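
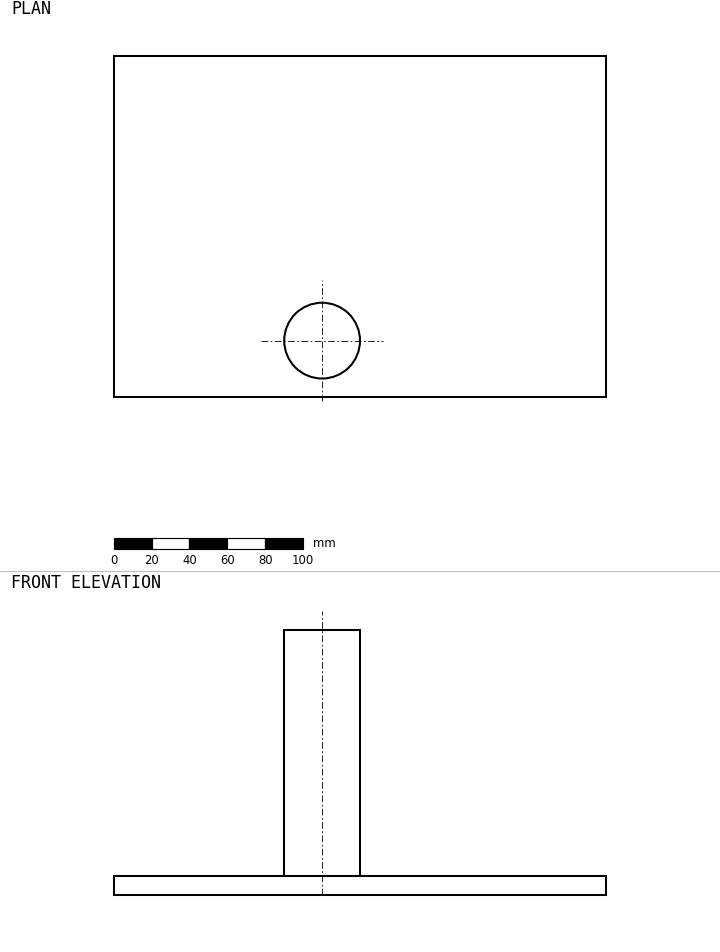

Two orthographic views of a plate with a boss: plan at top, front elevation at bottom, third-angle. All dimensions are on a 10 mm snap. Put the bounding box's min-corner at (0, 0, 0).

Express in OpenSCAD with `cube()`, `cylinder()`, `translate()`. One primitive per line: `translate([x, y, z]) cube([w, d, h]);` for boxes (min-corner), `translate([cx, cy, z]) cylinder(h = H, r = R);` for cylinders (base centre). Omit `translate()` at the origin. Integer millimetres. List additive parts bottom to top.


cube([260, 180, 10]);
translate([110, 30, 10]) cylinder(h = 130, r = 20);


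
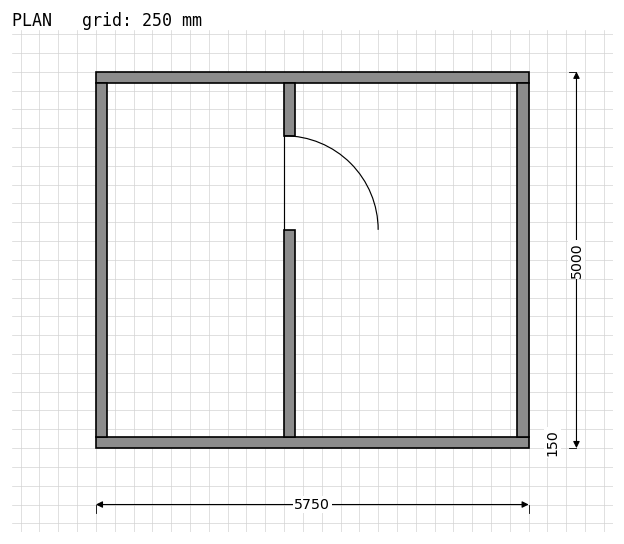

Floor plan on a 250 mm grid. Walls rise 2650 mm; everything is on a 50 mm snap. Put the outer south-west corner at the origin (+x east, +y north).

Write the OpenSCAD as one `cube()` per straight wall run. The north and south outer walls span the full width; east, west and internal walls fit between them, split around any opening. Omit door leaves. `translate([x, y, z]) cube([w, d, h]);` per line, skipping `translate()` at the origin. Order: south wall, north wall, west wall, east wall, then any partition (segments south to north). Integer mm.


cube([5750, 150, 2650]);
translate([0, 4850, 0]) cube([5750, 150, 2650]);
translate([0, 150, 0]) cube([150, 4700, 2650]);
translate([5600, 150, 0]) cube([150, 4700, 2650]);
translate([2500, 150, 0]) cube([150, 2750, 2650]);
translate([2500, 4150, 0]) cube([150, 700, 2650]);


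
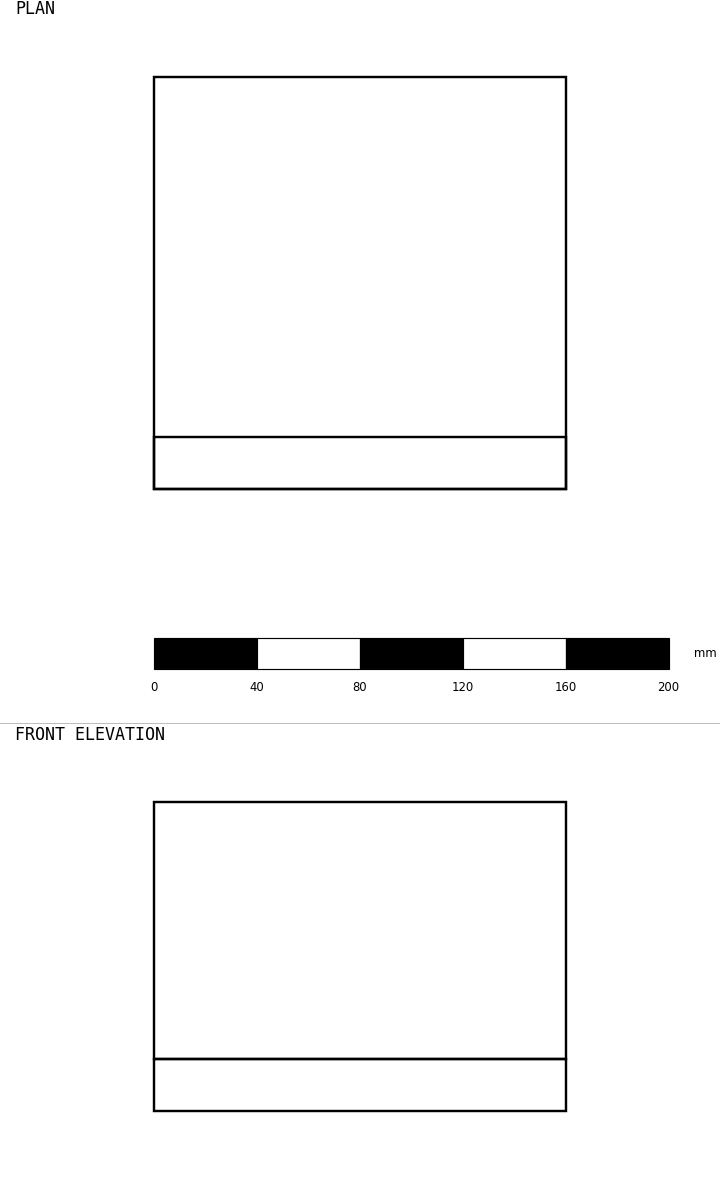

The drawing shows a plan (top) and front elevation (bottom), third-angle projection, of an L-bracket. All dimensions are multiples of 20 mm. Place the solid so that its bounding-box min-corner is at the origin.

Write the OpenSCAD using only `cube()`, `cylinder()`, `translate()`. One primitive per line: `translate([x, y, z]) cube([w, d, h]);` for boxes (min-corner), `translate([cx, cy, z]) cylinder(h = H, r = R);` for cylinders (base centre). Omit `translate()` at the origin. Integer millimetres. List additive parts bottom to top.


cube([160, 160, 20]);
translate([0, 0, 20]) cube([160, 20, 100]);


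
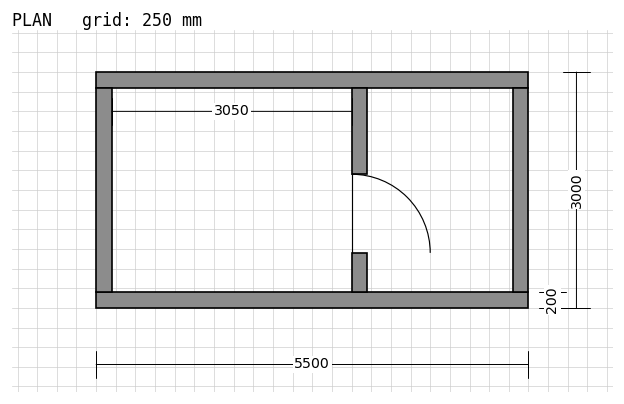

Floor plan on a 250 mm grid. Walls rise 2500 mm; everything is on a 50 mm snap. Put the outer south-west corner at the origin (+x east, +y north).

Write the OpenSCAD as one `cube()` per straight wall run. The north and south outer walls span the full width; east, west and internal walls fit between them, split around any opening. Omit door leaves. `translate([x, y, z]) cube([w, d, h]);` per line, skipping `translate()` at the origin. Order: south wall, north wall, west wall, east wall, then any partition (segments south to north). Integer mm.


cube([5500, 200, 2500]);
translate([0, 2800, 0]) cube([5500, 200, 2500]);
translate([0, 200, 0]) cube([200, 2600, 2500]);
translate([5300, 200, 0]) cube([200, 2600, 2500]);
translate([3250, 200, 0]) cube([200, 500, 2500]);
translate([3250, 1700, 0]) cube([200, 1100, 2500]);


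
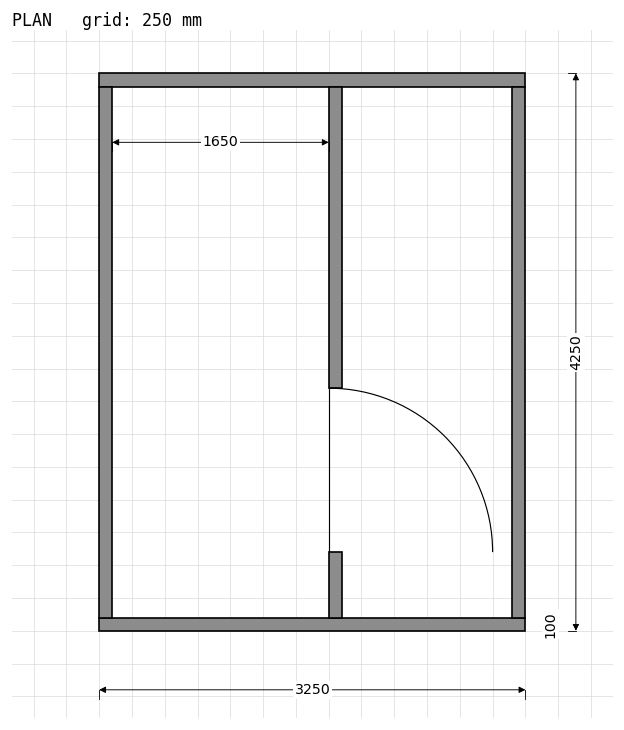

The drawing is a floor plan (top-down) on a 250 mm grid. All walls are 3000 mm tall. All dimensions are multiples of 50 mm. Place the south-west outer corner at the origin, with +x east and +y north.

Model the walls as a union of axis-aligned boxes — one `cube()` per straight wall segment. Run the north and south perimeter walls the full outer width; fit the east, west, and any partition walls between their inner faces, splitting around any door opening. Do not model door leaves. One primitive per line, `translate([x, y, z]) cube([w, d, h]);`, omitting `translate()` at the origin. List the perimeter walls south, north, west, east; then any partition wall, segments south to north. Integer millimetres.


cube([3250, 100, 3000]);
translate([0, 4150, 0]) cube([3250, 100, 3000]);
translate([0, 100, 0]) cube([100, 4050, 3000]);
translate([3150, 100, 0]) cube([100, 4050, 3000]);
translate([1750, 100, 0]) cube([100, 500, 3000]);
translate([1750, 1850, 0]) cube([100, 2300, 3000]);


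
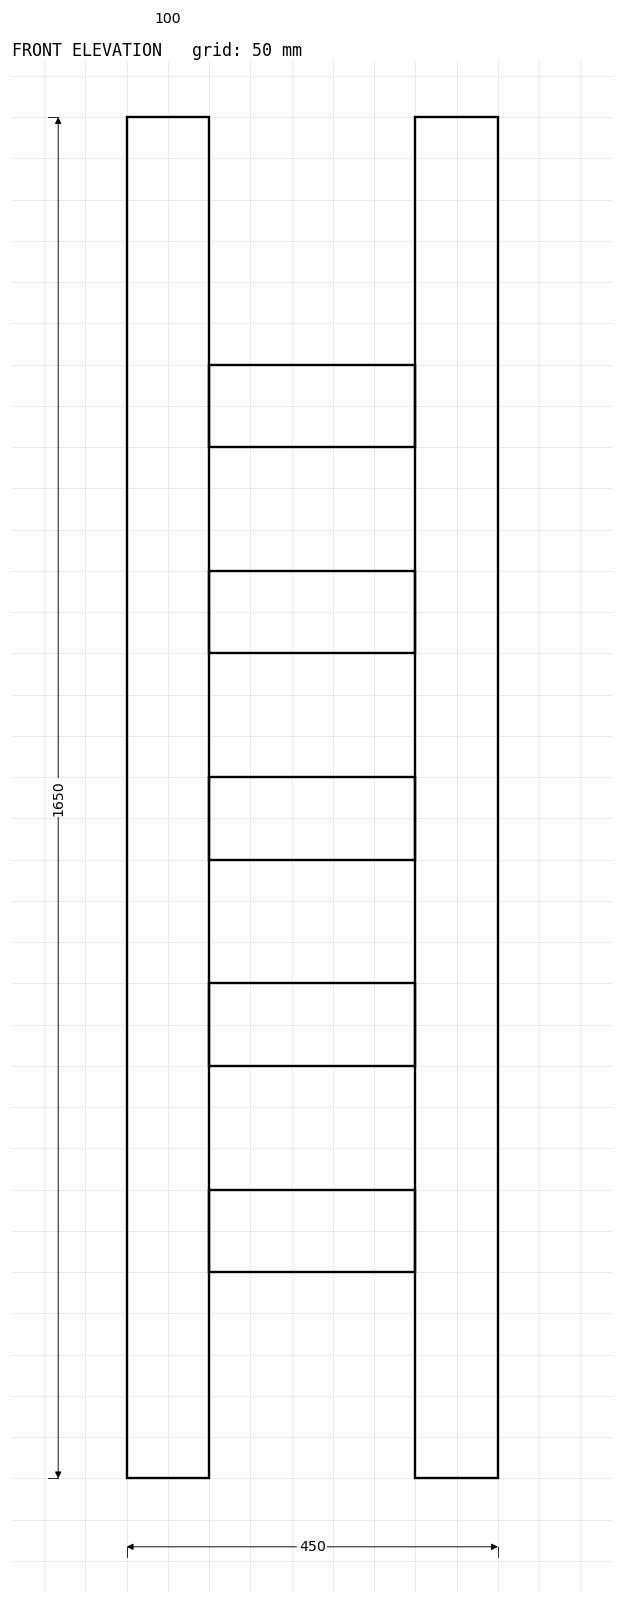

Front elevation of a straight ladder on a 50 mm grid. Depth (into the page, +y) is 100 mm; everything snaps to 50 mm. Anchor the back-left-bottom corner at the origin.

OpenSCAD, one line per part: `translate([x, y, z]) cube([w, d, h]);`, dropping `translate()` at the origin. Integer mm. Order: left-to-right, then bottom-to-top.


cube([100, 100, 1650]);
translate([100, 0, 250]) cube([250, 100, 100]);
translate([100, 0, 500]) cube([250, 100, 100]);
translate([100, 0, 750]) cube([250, 100, 100]);
translate([100, 0, 1000]) cube([250, 100, 100]);
translate([100, 0, 1250]) cube([250, 100, 100]);
translate([350, 0, 0]) cube([100, 100, 1650]);


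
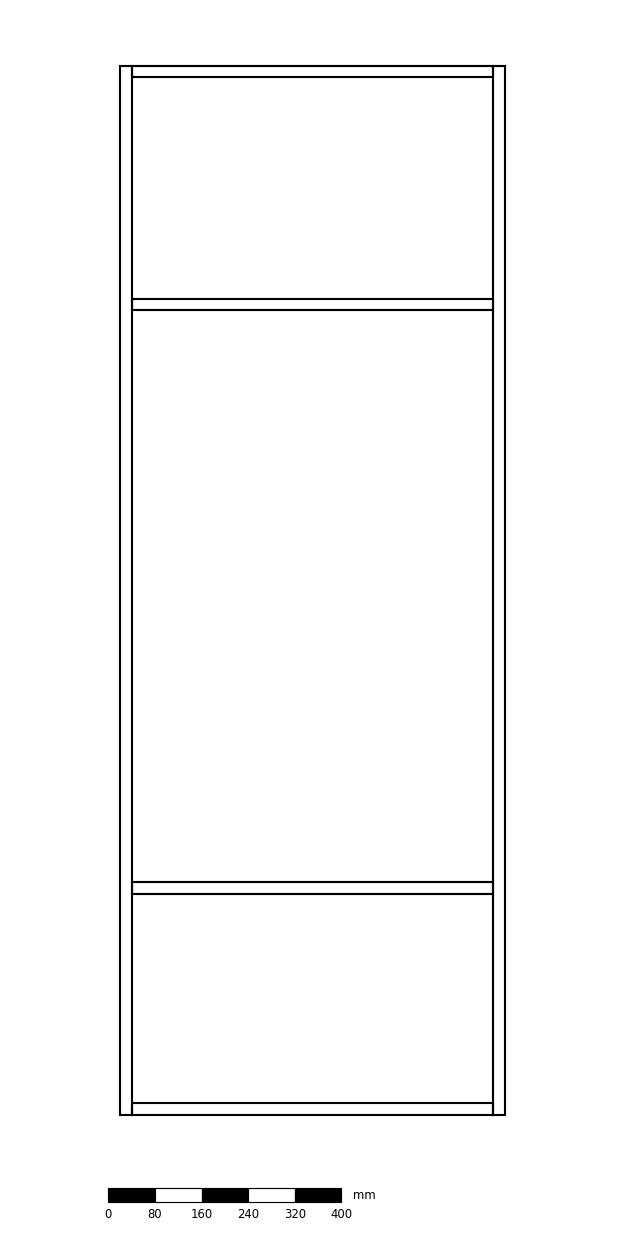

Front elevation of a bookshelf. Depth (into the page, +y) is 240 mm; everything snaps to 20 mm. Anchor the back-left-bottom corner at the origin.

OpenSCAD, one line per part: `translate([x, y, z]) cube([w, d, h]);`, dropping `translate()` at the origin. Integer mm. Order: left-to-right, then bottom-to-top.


cube([20, 240, 1800]);
translate([20, 0, 0]) cube([620, 240, 20]);
translate([20, 0, 380]) cube([620, 240, 20]);
translate([20, 0, 1380]) cube([620, 240, 20]);
translate([20, 0, 1780]) cube([620, 240, 20]);
translate([640, 0, 0]) cube([20, 240, 1800]);


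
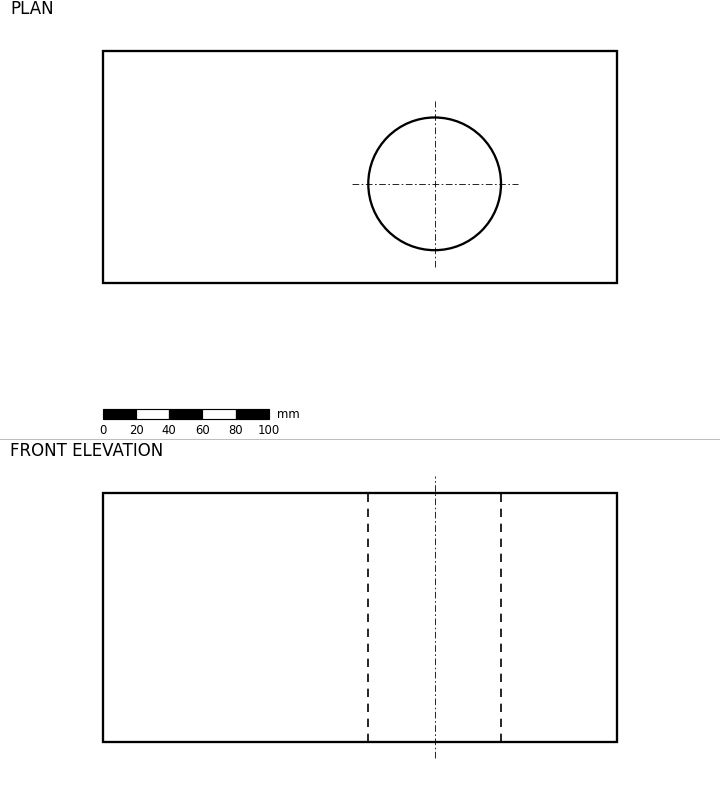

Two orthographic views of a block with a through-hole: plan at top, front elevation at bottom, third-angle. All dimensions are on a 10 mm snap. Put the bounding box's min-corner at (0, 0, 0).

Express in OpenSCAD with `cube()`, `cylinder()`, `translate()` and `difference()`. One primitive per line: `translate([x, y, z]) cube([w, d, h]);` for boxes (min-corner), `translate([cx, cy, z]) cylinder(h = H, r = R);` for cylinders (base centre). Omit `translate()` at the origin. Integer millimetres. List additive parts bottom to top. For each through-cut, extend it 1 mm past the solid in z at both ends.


difference() {
  cube([310, 140, 150]);
  translate([200, 60, -1]) cylinder(h = 152, r = 40);
}


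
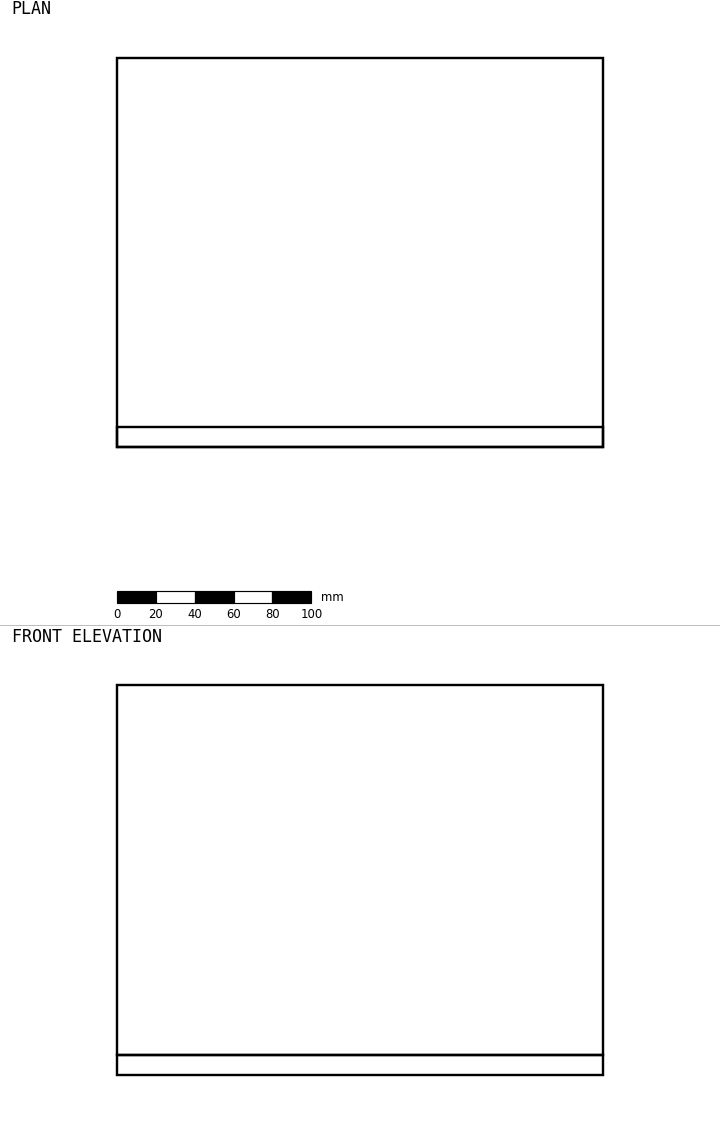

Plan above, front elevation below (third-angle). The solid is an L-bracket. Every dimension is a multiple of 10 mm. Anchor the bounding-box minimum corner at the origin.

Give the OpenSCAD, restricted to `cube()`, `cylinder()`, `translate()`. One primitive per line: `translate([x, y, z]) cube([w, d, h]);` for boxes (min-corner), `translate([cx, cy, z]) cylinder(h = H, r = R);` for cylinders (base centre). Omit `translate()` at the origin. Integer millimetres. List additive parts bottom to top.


cube([250, 200, 10]);
translate([0, 0, 10]) cube([250, 10, 190]);


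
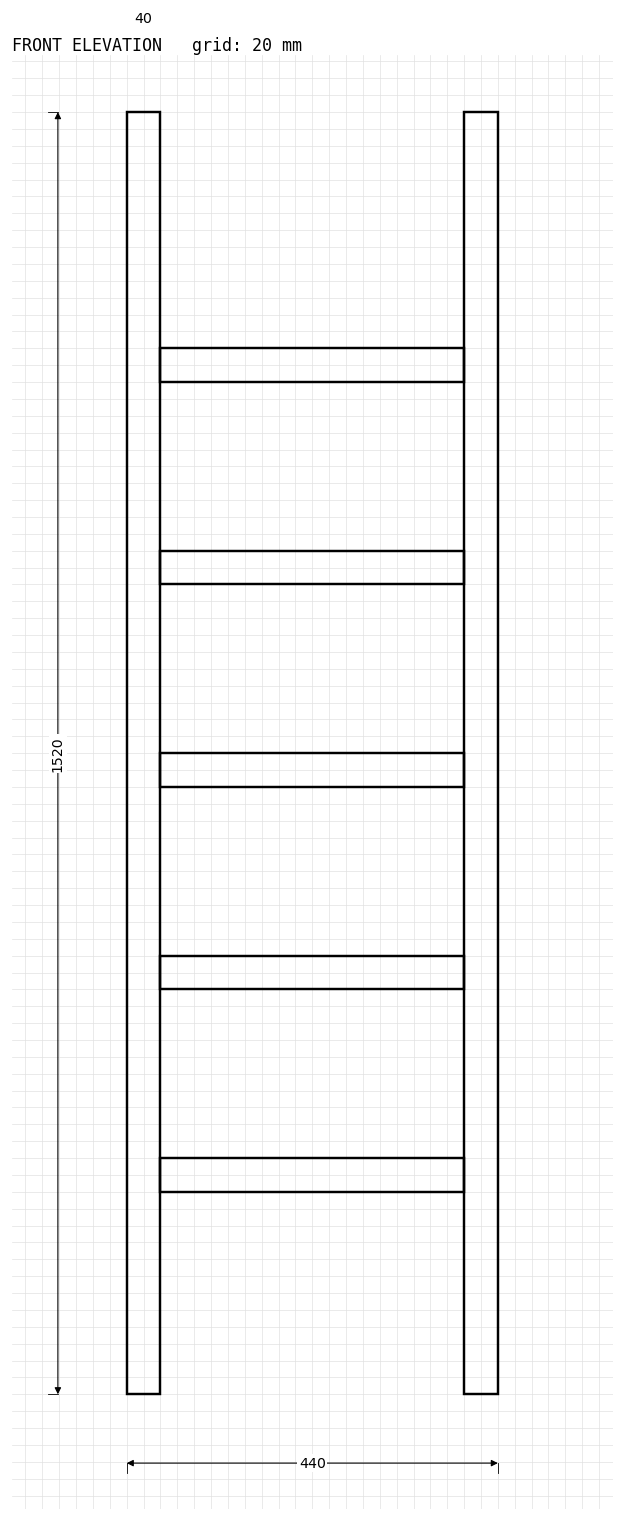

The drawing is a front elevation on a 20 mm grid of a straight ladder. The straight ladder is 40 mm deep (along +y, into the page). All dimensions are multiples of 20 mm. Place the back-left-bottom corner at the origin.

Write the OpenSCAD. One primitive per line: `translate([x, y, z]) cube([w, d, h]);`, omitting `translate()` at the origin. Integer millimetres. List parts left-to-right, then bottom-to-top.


cube([40, 40, 1520]);
translate([40, 0, 240]) cube([360, 40, 40]);
translate([40, 0, 480]) cube([360, 40, 40]);
translate([40, 0, 720]) cube([360, 40, 40]);
translate([40, 0, 960]) cube([360, 40, 40]);
translate([40, 0, 1200]) cube([360, 40, 40]);
translate([400, 0, 0]) cube([40, 40, 1520]);


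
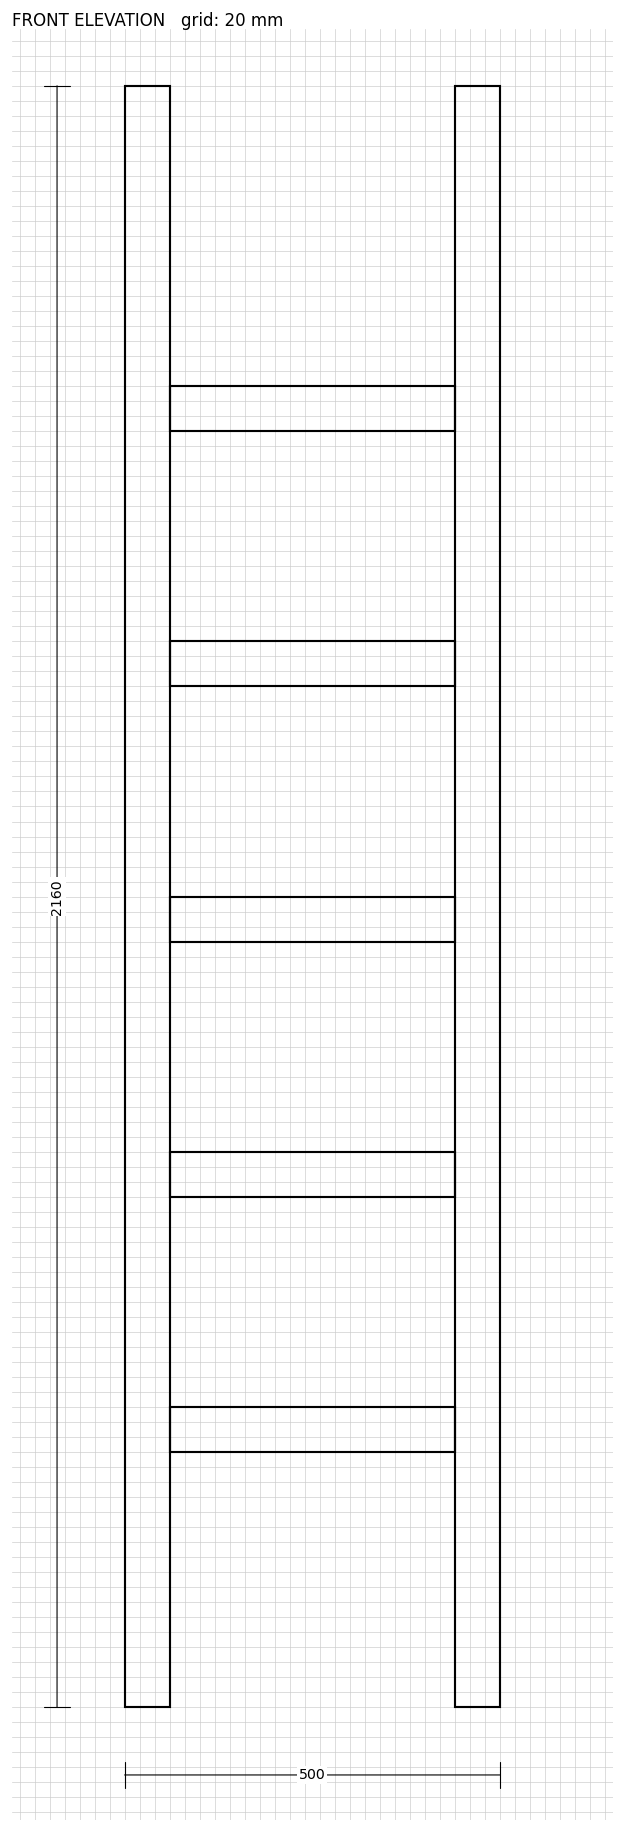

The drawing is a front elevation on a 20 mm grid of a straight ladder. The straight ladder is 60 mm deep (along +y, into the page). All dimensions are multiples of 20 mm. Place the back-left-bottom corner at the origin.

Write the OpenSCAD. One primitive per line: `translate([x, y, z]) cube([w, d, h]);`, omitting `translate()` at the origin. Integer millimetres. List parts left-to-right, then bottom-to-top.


cube([60, 60, 2160]);
translate([60, 0, 340]) cube([380, 60, 60]);
translate([60, 0, 680]) cube([380, 60, 60]);
translate([60, 0, 1020]) cube([380, 60, 60]);
translate([60, 0, 1360]) cube([380, 60, 60]);
translate([60, 0, 1700]) cube([380, 60, 60]);
translate([440, 0, 0]) cube([60, 60, 2160]);


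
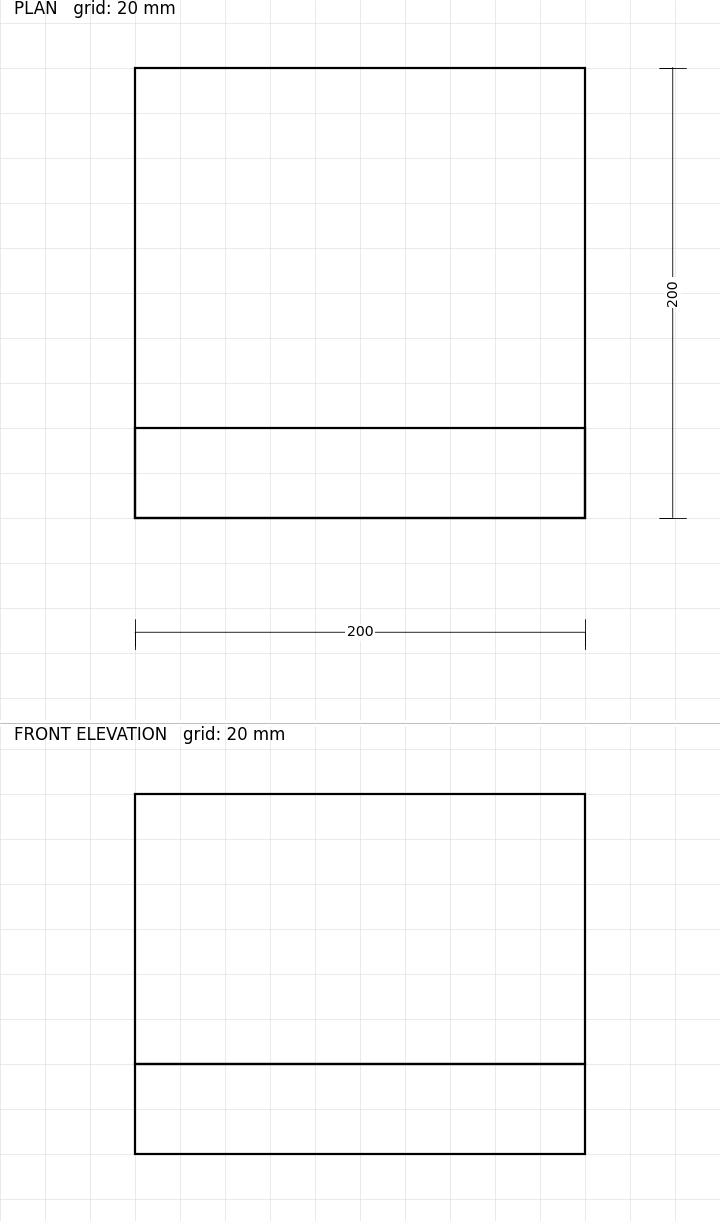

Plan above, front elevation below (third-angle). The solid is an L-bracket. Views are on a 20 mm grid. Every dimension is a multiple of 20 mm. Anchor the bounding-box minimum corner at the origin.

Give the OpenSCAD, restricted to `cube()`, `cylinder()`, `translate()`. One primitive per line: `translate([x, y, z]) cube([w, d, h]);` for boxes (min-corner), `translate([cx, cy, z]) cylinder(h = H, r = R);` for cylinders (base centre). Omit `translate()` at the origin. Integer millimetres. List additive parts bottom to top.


cube([200, 200, 40]);
translate([0, 0, 40]) cube([200, 40, 120]);


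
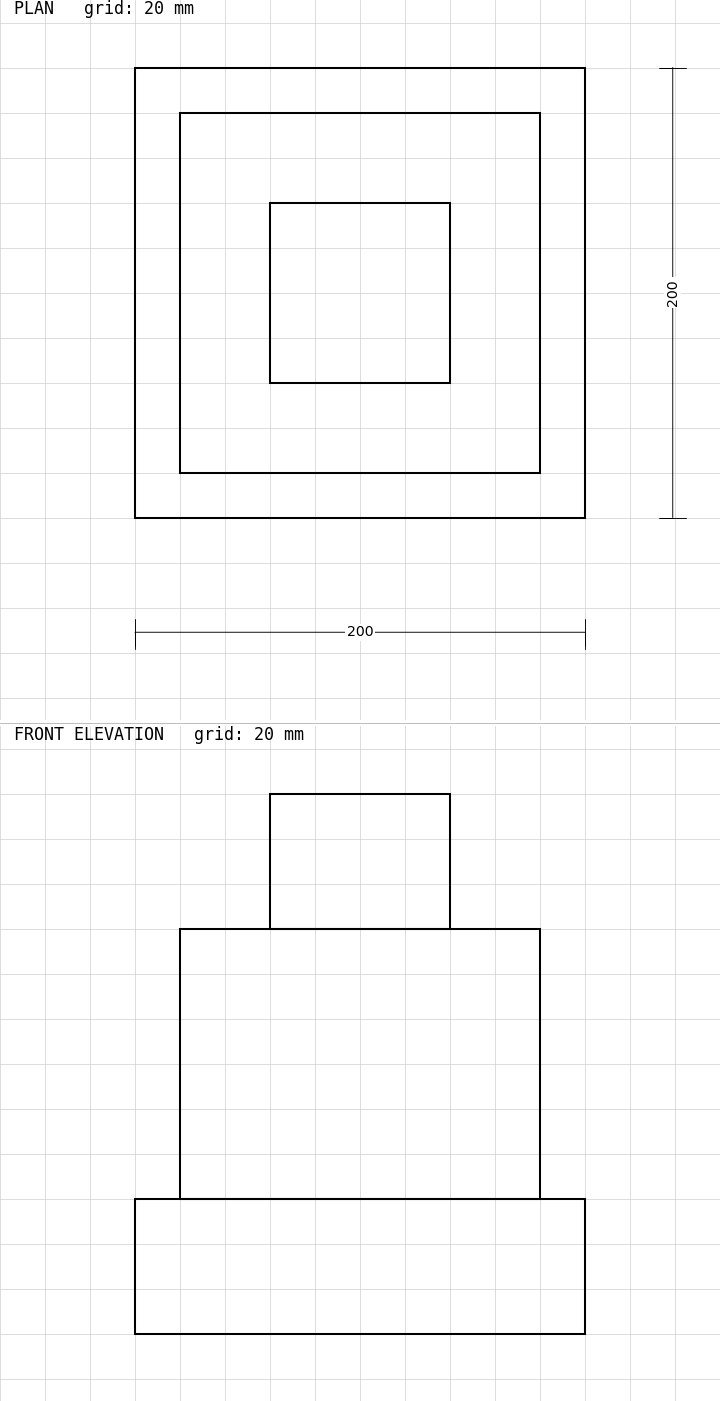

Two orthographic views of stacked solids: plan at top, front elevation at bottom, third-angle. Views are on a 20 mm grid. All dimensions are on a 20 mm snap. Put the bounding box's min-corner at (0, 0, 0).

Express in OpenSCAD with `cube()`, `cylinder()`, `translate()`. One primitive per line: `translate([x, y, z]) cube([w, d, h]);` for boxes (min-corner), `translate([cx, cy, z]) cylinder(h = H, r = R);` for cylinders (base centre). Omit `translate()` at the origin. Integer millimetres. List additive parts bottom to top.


cube([200, 200, 60]);
translate([20, 20, 60]) cube([160, 160, 120]);
translate([60, 60, 180]) cube([80, 80, 60]);


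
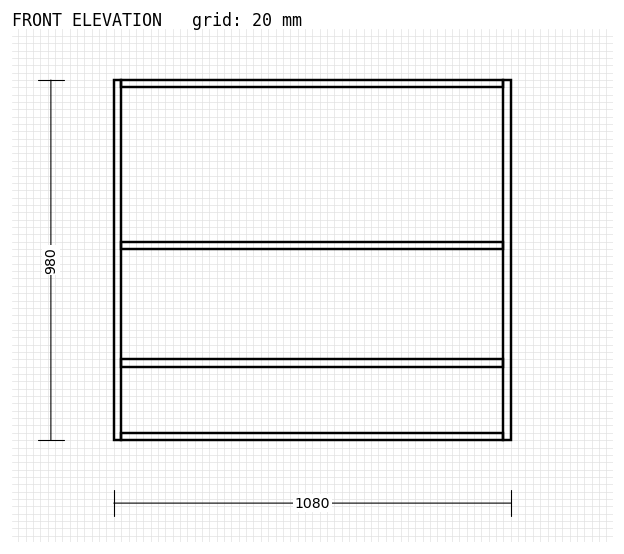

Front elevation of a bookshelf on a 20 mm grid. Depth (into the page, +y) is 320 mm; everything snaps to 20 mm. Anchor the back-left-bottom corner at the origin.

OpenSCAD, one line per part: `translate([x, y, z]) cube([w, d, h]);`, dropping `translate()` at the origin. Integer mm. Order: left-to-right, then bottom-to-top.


cube([20, 320, 980]);
translate([20, 0, 0]) cube([1040, 320, 20]);
translate([20, 0, 200]) cube([1040, 320, 20]);
translate([20, 0, 520]) cube([1040, 320, 20]);
translate([20, 0, 960]) cube([1040, 320, 20]);
translate([1060, 0, 0]) cube([20, 320, 980]);


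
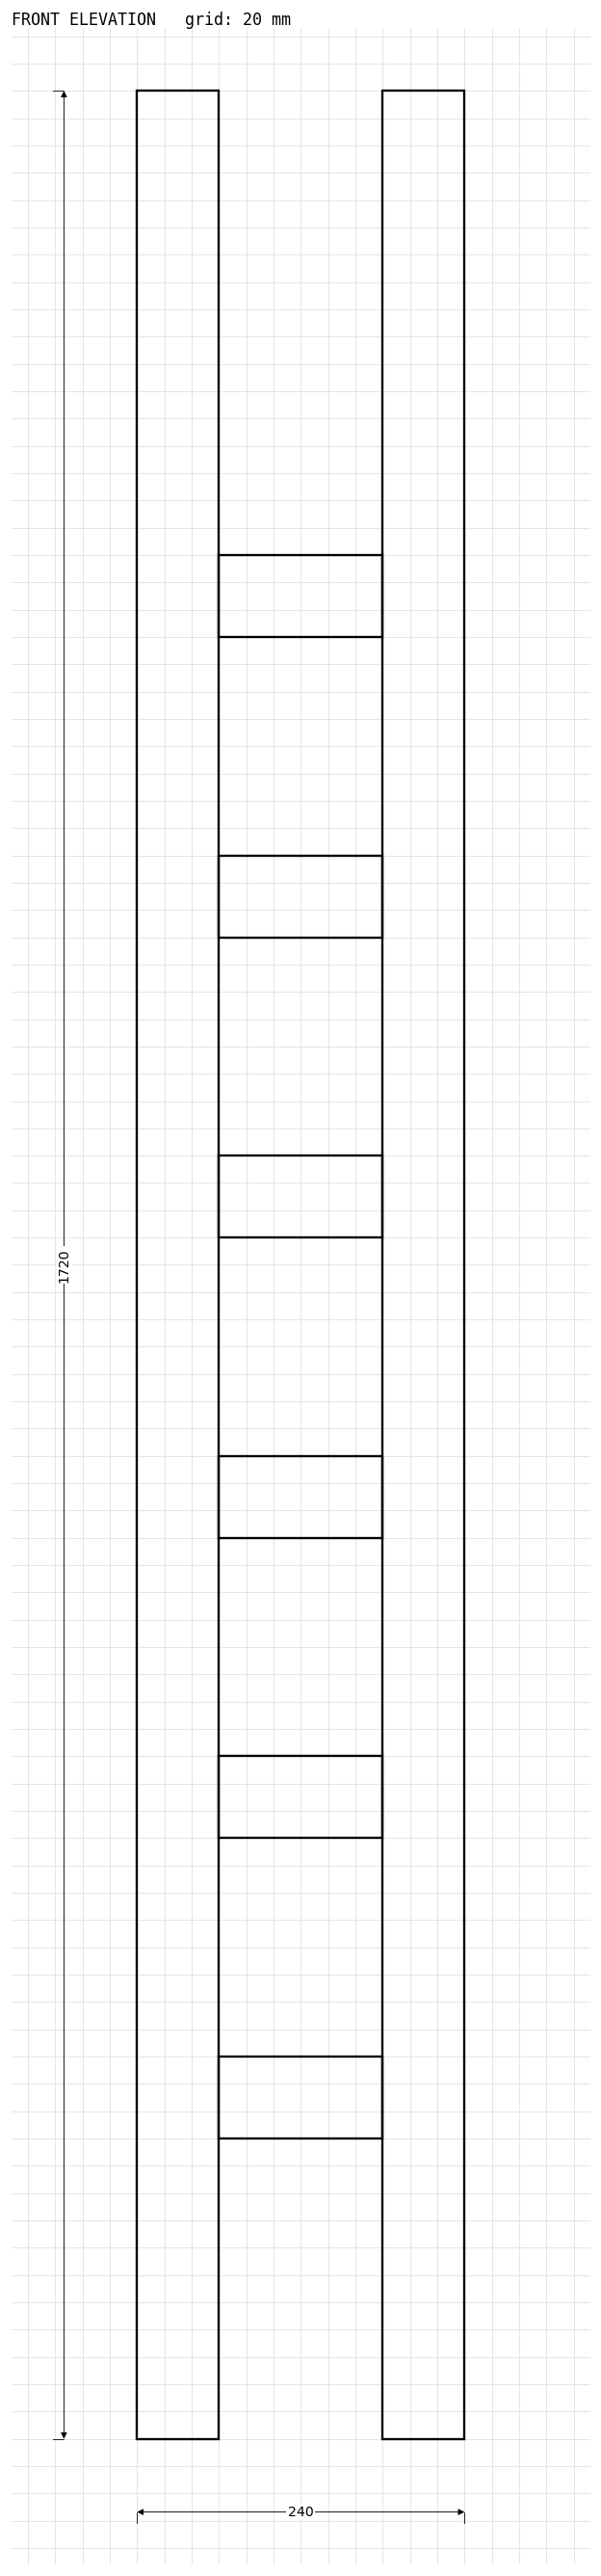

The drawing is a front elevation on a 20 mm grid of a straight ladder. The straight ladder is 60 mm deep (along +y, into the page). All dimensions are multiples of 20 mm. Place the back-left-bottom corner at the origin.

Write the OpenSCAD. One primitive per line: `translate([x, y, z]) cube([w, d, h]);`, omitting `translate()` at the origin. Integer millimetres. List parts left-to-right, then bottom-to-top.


cube([60, 60, 1720]);
translate([60, 0, 220]) cube([120, 60, 60]);
translate([60, 0, 440]) cube([120, 60, 60]);
translate([60, 0, 660]) cube([120, 60, 60]);
translate([60, 0, 880]) cube([120, 60, 60]);
translate([60, 0, 1100]) cube([120, 60, 60]);
translate([60, 0, 1320]) cube([120, 60, 60]);
translate([180, 0, 0]) cube([60, 60, 1720]);


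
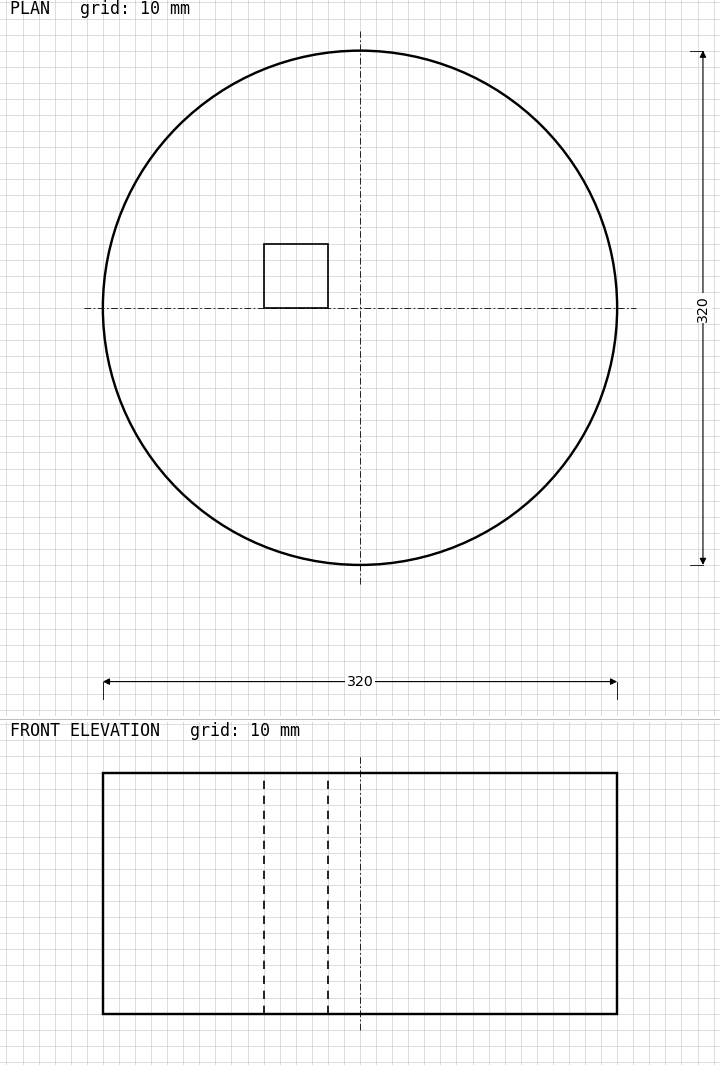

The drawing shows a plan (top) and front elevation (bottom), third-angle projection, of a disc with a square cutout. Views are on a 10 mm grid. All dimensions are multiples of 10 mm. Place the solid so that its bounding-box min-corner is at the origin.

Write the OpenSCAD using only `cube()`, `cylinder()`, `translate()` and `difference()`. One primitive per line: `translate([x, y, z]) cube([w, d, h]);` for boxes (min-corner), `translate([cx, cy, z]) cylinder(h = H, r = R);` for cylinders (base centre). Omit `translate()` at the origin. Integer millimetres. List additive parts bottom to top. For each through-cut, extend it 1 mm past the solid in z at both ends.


difference() {
  translate([160, 160, 0]) cylinder(h = 150, r = 160);
  translate([100, 160, -1]) cube([40, 40, 152]);
}


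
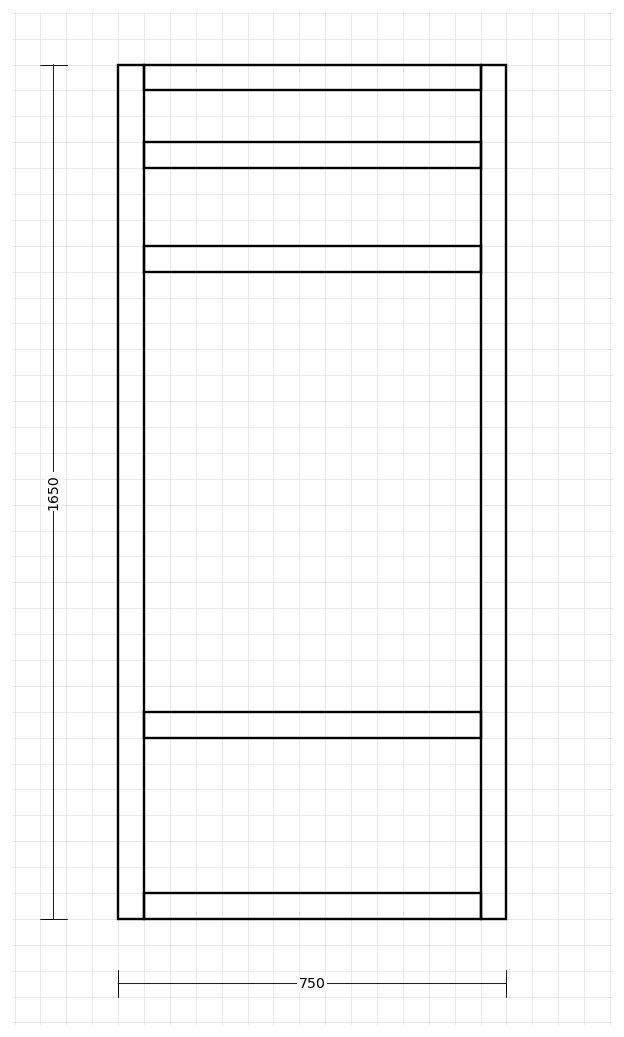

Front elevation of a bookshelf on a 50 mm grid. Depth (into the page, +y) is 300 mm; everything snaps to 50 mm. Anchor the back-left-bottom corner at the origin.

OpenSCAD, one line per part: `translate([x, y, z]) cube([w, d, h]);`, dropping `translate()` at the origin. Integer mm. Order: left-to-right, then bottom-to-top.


cube([50, 300, 1650]);
translate([50, 0, 0]) cube([650, 300, 50]);
translate([50, 0, 350]) cube([650, 300, 50]);
translate([50, 0, 1250]) cube([650, 300, 50]);
translate([50, 0, 1450]) cube([650, 300, 50]);
translate([50, 0, 1600]) cube([650, 300, 50]);
translate([700, 0, 0]) cube([50, 300, 1650]);


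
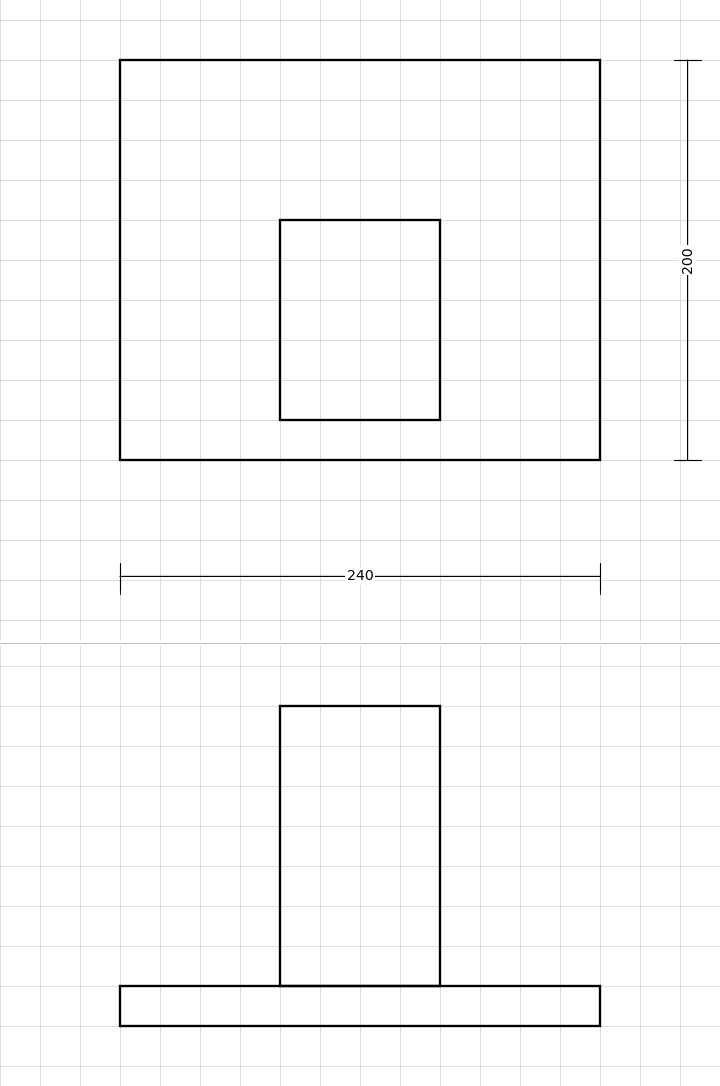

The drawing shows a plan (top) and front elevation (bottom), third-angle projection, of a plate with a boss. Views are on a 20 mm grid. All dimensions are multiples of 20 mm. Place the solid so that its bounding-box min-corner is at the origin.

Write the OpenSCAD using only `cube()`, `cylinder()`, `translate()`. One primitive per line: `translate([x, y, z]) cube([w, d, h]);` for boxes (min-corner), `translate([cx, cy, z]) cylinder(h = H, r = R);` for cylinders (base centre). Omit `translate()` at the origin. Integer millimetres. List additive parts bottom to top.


cube([240, 200, 20]);
translate([80, 20, 20]) cube([80, 100, 140]);


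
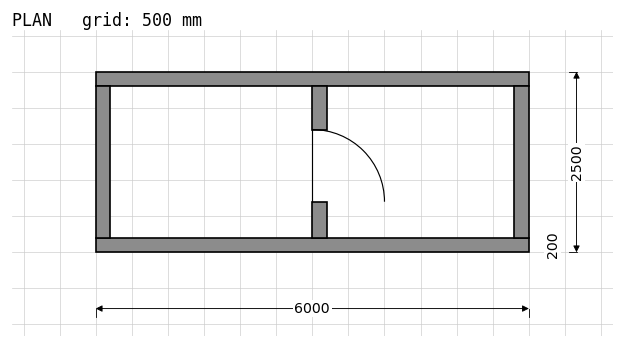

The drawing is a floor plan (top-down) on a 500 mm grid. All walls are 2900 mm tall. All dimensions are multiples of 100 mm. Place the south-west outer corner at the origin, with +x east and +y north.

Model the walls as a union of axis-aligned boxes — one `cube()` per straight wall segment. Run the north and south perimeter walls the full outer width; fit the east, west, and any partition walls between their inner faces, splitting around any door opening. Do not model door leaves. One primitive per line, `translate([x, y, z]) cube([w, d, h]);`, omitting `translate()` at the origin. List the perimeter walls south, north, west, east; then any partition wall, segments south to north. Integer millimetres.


cube([6000, 200, 2900]);
translate([0, 2300, 0]) cube([6000, 200, 2900]);
translate([0, 200, 0]) cube([200, 2100, 2900]);
translate([5800, 200, 0]) cube([200, 2100, 2900]);
translate([3000, 200, 0]) cube([200, 500, 2900]);
translate([3000, 1700, 0]) cube([200, 600, 2900]);


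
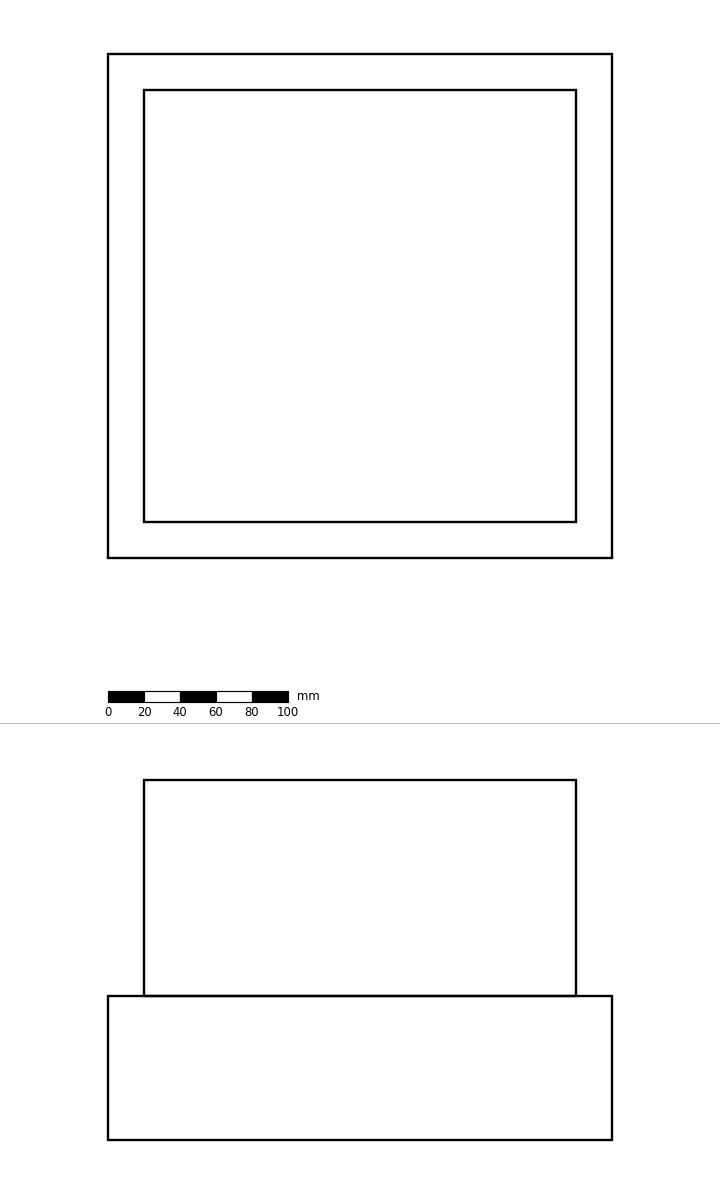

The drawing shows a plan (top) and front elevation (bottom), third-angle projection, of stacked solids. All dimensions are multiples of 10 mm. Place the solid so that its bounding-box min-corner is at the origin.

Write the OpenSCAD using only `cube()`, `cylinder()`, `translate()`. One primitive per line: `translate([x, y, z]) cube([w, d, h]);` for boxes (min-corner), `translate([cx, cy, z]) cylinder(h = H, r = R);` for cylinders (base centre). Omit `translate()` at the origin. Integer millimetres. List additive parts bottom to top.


cube([280, 280, 80]);
translate([20, 20, 80]) cube([240, 240, 120]);


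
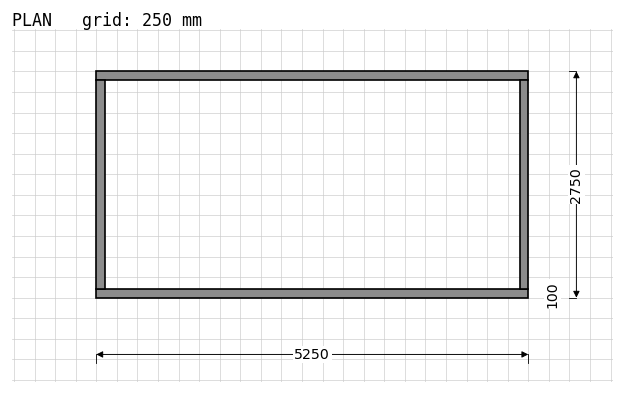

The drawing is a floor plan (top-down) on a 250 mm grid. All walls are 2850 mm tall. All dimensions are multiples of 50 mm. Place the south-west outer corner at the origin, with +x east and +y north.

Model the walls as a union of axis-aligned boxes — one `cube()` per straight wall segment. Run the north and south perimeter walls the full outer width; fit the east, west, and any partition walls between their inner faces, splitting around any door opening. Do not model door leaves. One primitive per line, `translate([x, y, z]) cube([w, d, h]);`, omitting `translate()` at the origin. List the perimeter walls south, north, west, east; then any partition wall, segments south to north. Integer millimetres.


cube([5250, 100, 2850]);
translate([0, 2650, 0]) cube([5250, 100, 2850]);
translate([0, 100, 0]) cube([100, 2550, 2850]);
translate([5150, 100, 0]) cube([100, 2550, 2850]);


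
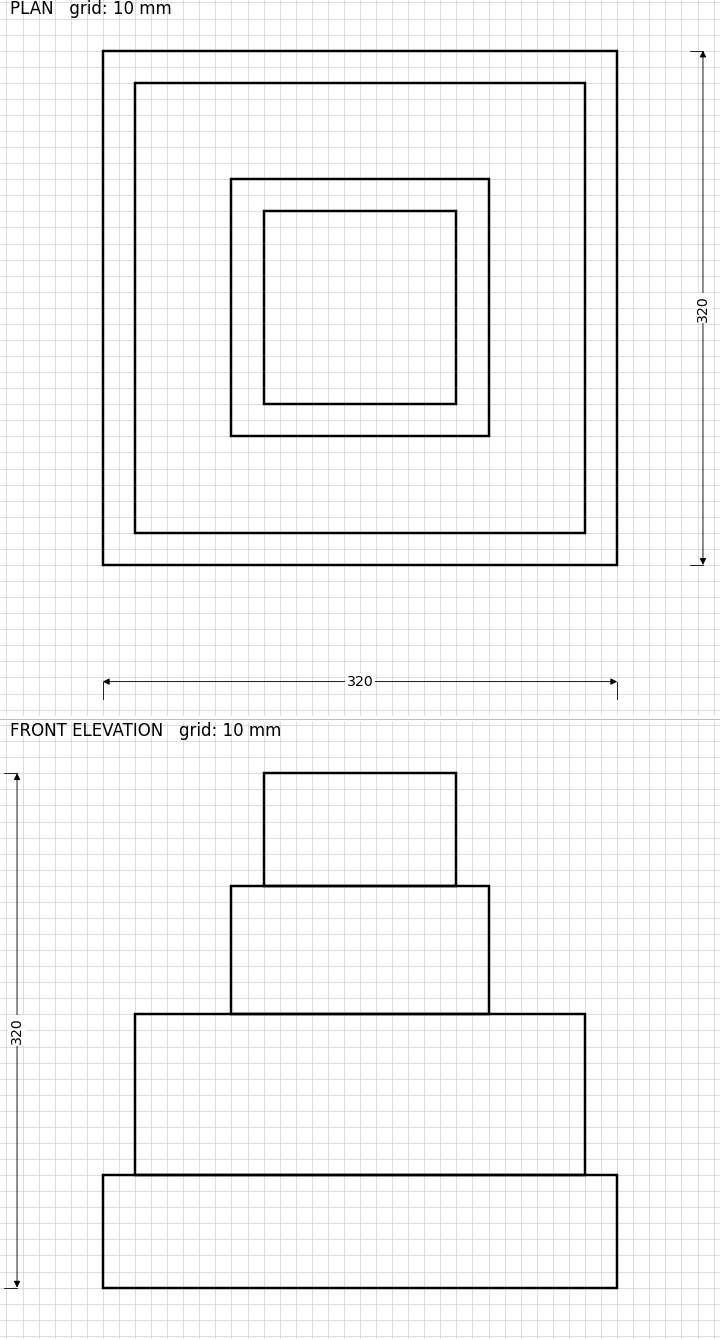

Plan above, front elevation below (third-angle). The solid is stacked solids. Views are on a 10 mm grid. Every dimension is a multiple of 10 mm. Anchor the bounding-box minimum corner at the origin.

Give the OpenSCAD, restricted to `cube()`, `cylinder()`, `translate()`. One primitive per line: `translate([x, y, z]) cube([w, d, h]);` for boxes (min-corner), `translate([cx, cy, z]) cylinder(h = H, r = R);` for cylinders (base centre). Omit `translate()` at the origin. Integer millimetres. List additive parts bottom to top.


cube([320, 320, 70]);
translate([20, 20, 70]) cube([280, 280, 100]);
translate([80, 80, 170]) cube([160, 160, 80]);
translate([100, 100, 250]) cube([120, 120, 70]);


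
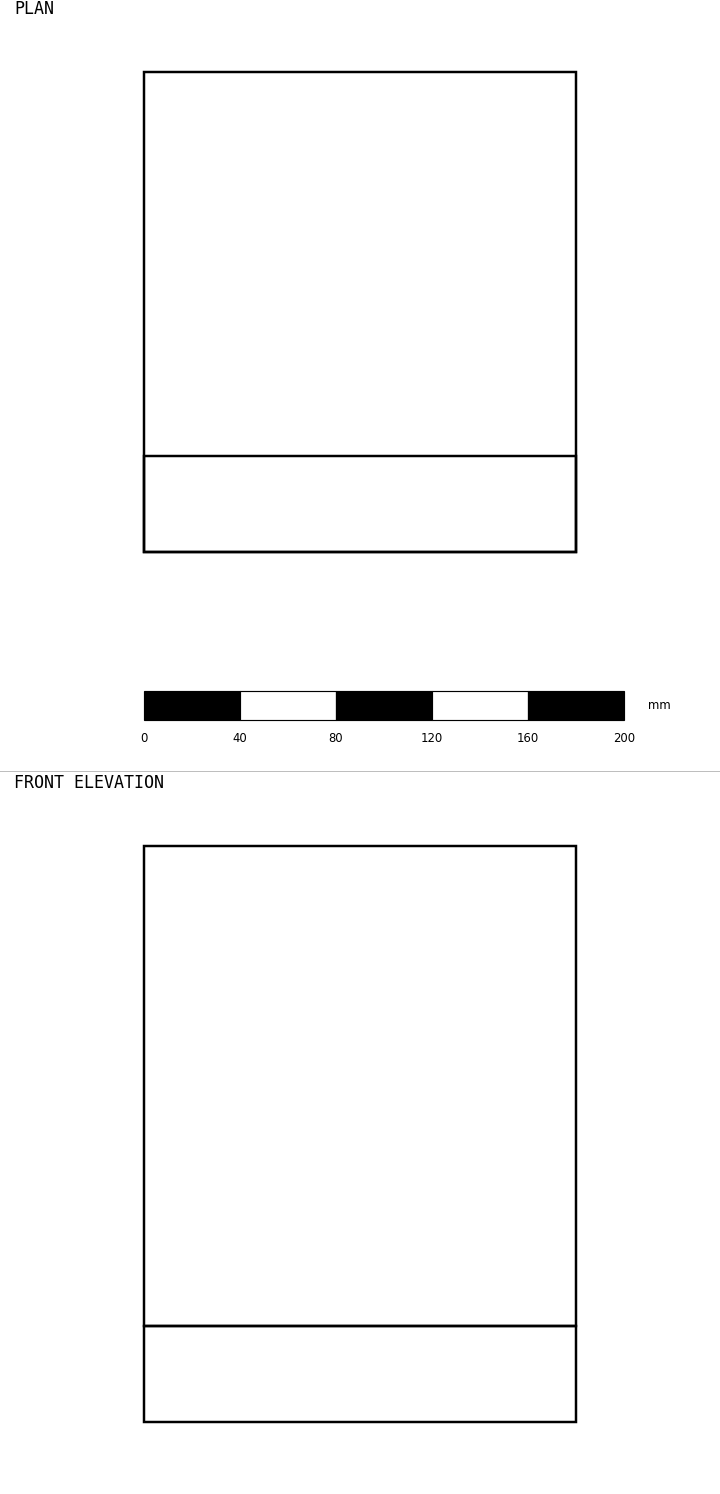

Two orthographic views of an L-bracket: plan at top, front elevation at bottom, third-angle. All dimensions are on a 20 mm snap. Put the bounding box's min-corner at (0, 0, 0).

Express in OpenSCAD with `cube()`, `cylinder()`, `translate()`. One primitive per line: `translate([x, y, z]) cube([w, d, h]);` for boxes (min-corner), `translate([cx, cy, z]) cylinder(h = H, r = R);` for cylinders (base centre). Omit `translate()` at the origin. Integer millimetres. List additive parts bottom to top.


cube([180, 200, 40]);
translate([0, 0, 40]) cube([180, 40, 200]);


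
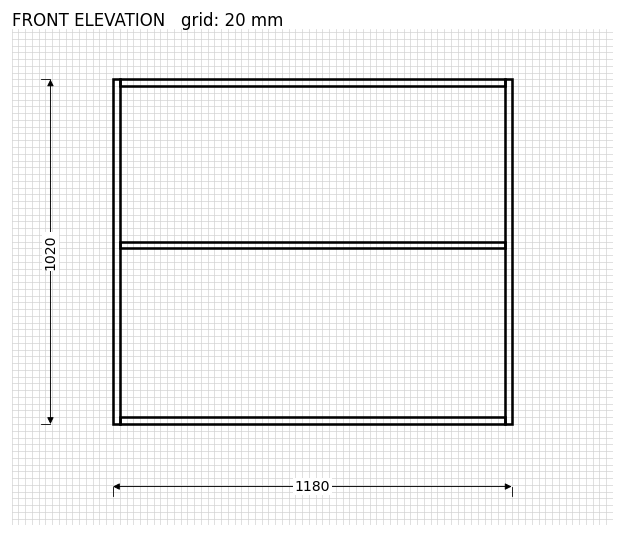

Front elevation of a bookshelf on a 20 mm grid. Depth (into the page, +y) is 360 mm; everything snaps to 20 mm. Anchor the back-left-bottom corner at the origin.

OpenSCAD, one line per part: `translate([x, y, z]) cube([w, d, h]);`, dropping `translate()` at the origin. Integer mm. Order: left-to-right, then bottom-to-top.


cube([20, 360, 1020]);
translate([20, 0, 0]) cube([1140, 360, 20]);
translate([20, 0, 520]) cube([1140, 360, 20]);
translate([20, 0, 1000]) cube([1140, 360, 20]);
translate([1160, 0, 0]) cube([20, 360, 1020]);


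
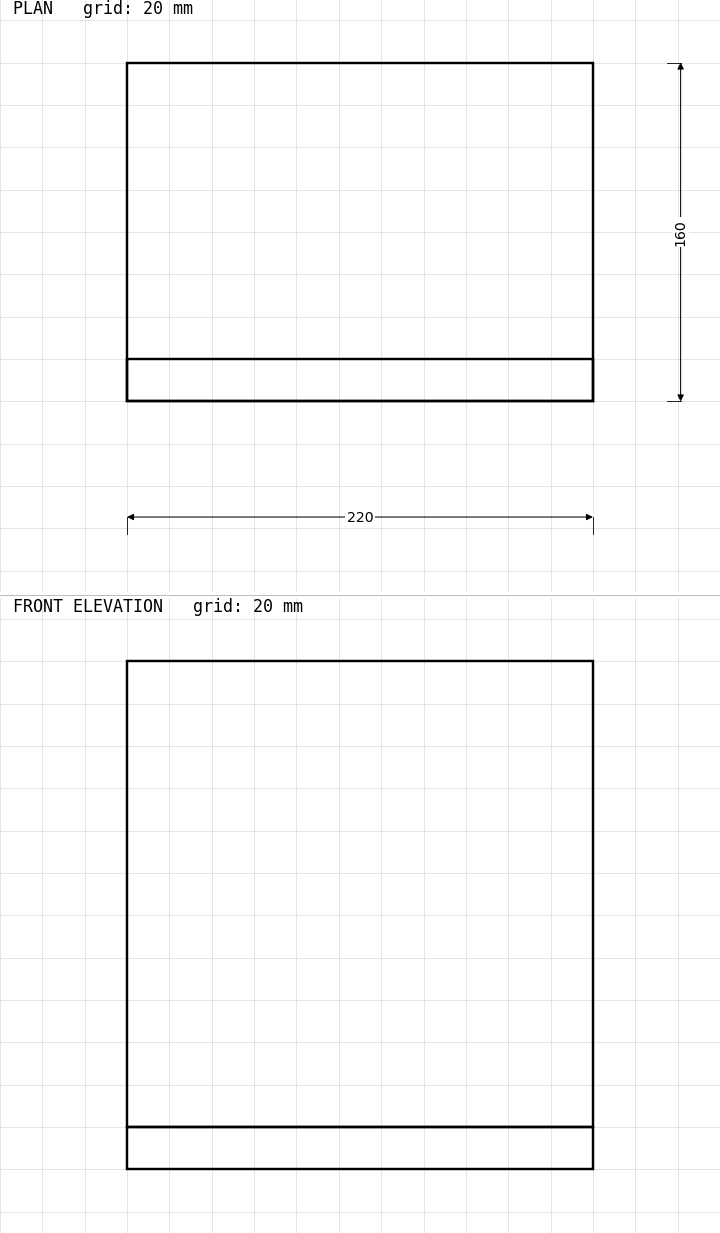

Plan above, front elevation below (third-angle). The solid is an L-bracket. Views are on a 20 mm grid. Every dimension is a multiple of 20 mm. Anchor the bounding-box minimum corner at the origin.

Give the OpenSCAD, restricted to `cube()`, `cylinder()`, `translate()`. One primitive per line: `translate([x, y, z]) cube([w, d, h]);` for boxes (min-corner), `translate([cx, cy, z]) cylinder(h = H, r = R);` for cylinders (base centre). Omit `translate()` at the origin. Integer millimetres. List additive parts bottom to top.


cube([220, 160, 20]);
translate([0, 0, 20]) cube([220, 20, 220]);


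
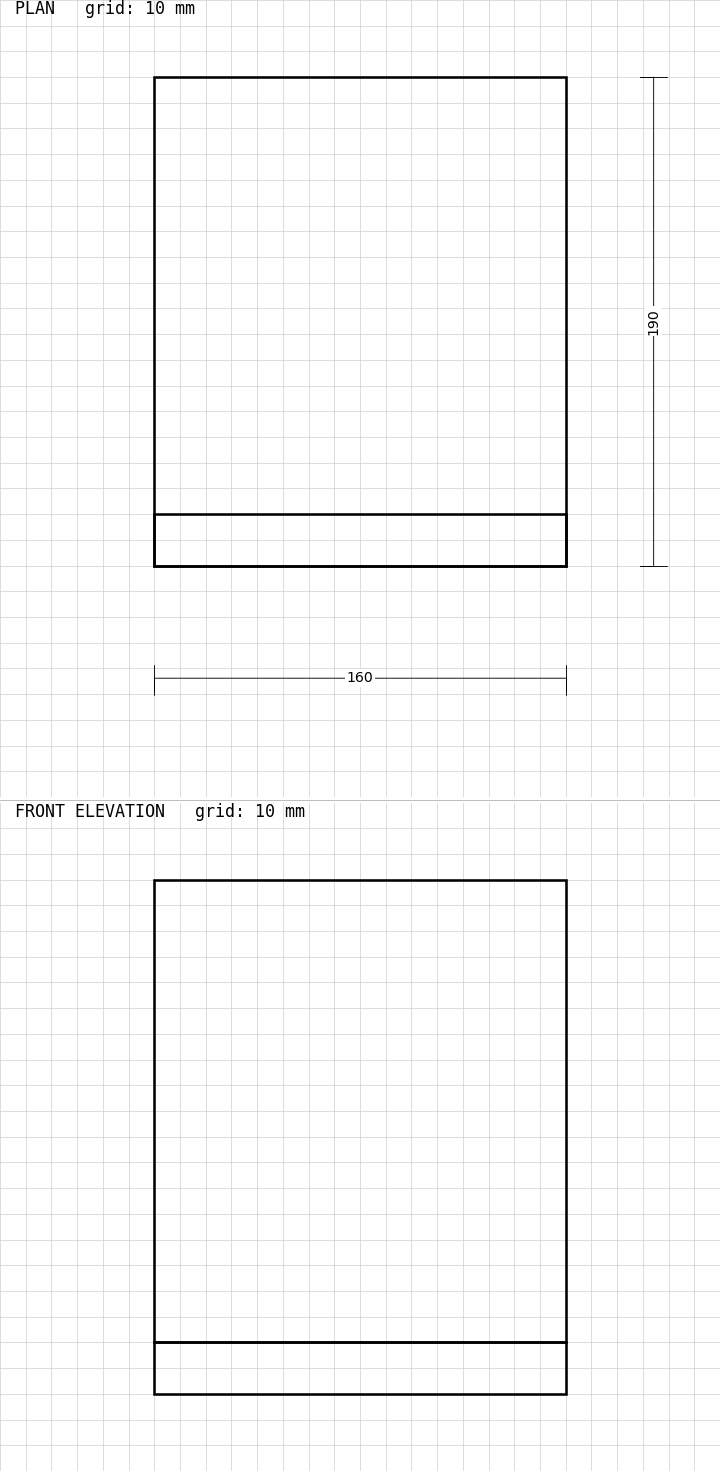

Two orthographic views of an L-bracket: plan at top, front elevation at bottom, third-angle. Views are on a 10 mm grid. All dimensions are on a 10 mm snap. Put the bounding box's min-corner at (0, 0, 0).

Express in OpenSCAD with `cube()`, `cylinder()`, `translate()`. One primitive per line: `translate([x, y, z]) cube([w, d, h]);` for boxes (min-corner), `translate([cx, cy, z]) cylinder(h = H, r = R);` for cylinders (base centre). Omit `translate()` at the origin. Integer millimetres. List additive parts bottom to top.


cube([160, 190, 20]);
translate([0, 0, 20]) cube([160, 20, 180]);


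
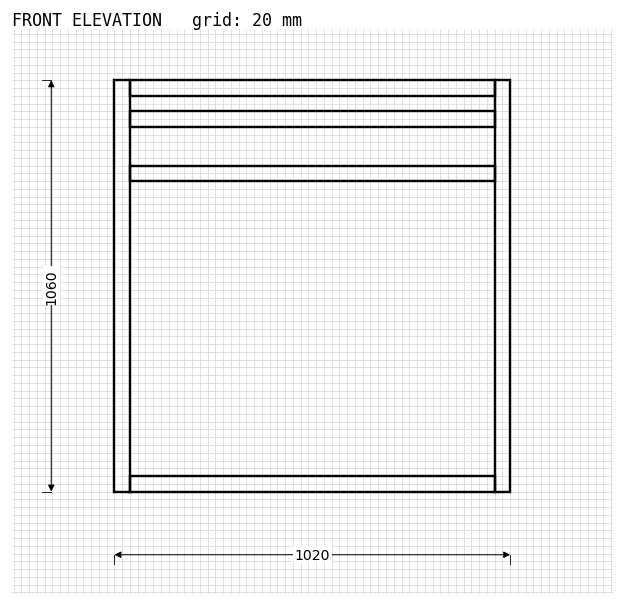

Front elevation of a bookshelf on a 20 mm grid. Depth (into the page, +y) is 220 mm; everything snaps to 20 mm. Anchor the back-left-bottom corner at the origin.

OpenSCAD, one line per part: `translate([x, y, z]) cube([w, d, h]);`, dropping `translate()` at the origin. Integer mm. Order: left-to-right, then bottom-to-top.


cube([40, 220, 1060]);
translate([40, 0, 0]) cube([940, 220, 40]);
translate([40, 0, 800]) cube([940, 220, 40]);
translate([40, 0, 940]) cube([940, 220, 40]);
translate([40, 0, 1020]) cube([940, 220, 40]);
translate([980, 0, 0]) cube([40, 220, 1060]);


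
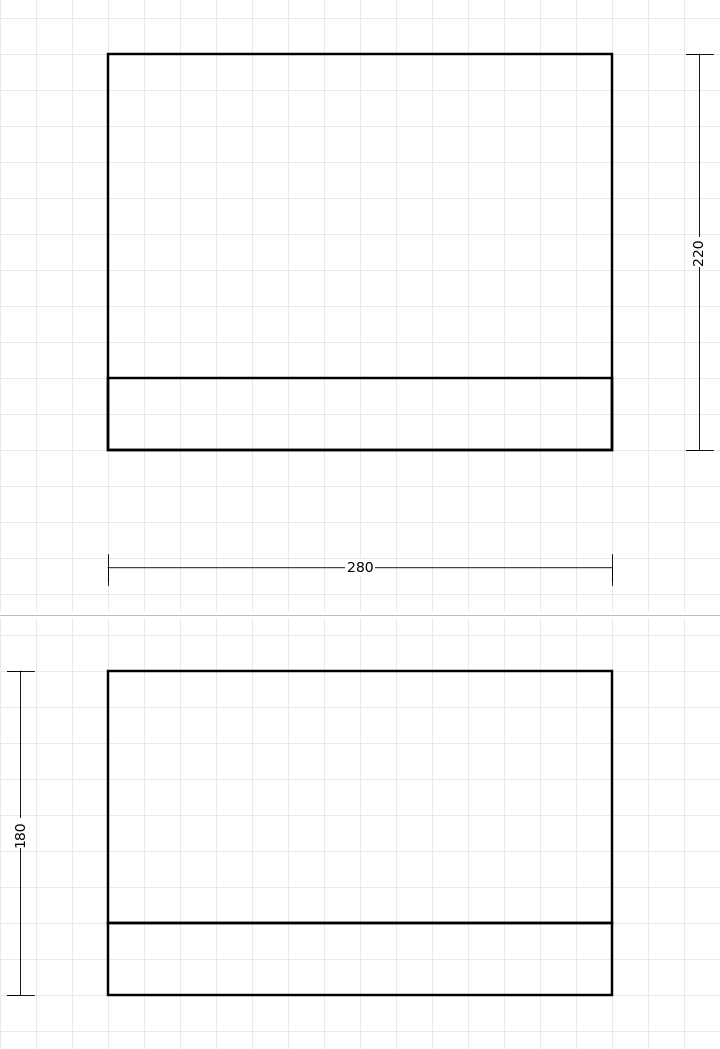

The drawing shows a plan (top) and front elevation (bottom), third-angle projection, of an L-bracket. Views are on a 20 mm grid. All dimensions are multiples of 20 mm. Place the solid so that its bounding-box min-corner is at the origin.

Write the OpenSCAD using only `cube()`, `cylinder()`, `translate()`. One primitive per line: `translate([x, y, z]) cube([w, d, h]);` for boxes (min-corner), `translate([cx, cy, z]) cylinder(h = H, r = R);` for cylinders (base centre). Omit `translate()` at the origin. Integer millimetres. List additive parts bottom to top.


cube([280, 220, 40]);
translate([0, 0, 40]) cube([280, 40, 140]);


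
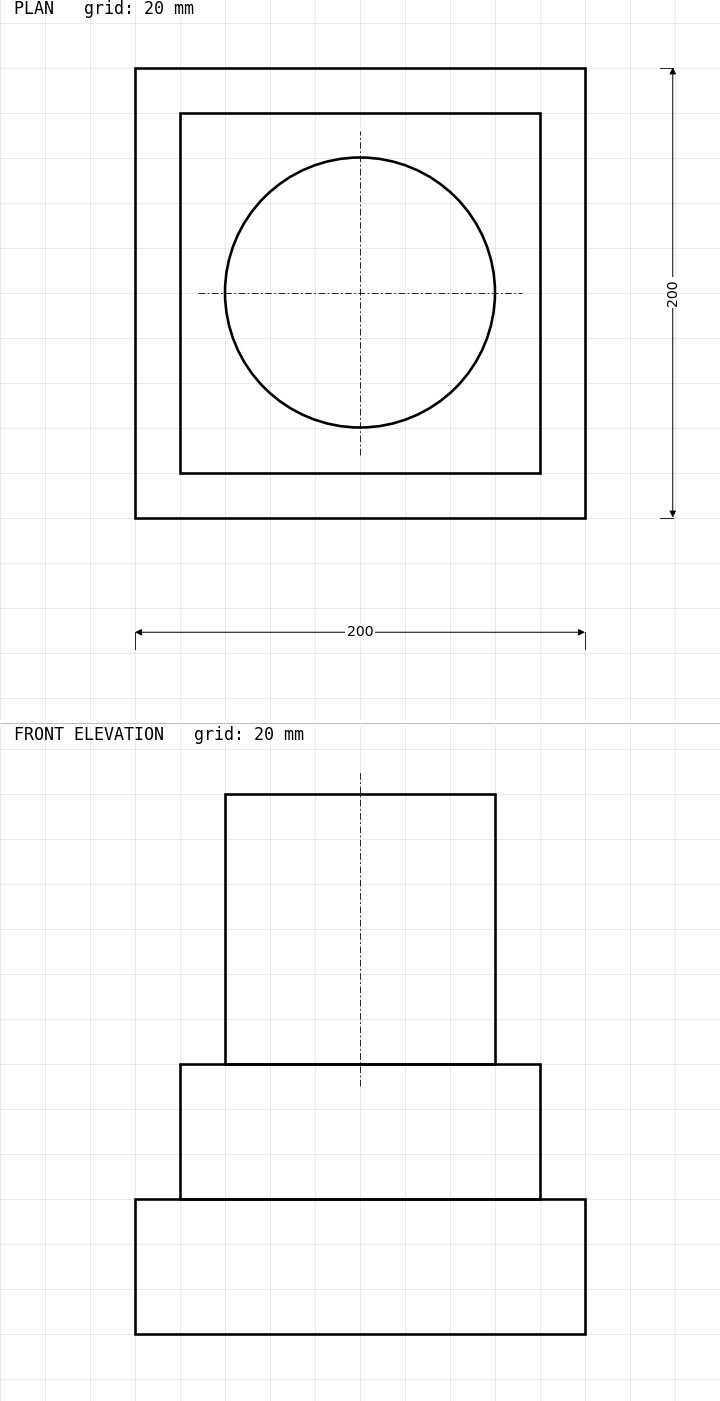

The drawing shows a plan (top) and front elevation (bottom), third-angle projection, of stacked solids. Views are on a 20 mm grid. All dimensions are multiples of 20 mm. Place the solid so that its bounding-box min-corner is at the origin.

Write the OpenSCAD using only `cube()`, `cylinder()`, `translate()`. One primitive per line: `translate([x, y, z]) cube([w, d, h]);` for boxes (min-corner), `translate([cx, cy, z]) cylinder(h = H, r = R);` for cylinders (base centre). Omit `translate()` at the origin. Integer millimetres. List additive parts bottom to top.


cube([200, 200, 60]);
translate([20, 20, 60]) cube([160, 160, 60]);
translate([100, 100, 120]) cylinder(h = 120, r = 60);


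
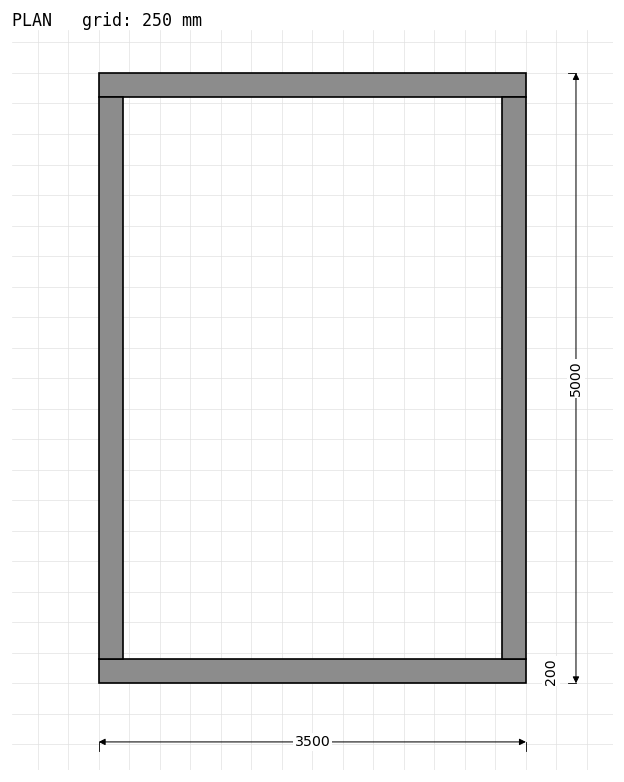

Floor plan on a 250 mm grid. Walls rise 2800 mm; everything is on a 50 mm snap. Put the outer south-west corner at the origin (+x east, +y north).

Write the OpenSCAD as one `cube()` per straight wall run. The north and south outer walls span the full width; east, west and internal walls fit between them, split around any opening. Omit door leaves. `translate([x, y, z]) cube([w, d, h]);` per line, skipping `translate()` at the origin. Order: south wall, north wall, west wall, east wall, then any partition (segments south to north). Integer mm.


cube([3500, 200, 2800]);
translate([0, 4800, 0]) cube([3500, 200, 2800]);
translate([0, 200, 0]) cube([200, 4600, 2800]);
translate([3300, 200, 0]) cube([200, 4600, 2800]);


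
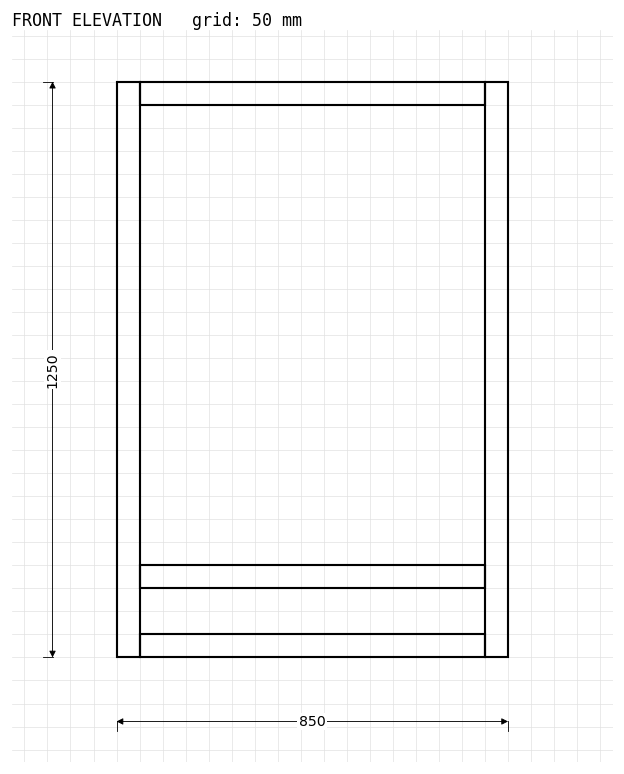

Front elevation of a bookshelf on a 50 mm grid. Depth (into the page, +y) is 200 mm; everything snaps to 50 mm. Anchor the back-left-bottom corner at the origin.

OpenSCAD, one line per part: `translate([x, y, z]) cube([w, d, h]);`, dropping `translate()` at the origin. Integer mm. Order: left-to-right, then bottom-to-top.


cube([50, 200, 1250]);
translate([50, 0, 0]) cube([750, 200, 50]);
translate([50, 0, 150]) cube([750, 200, 50]);
translate([50, 0, 1200]) cube([750, 200, 50]);
translate([800, 0, 0]) cube([50, 200, 1250]);


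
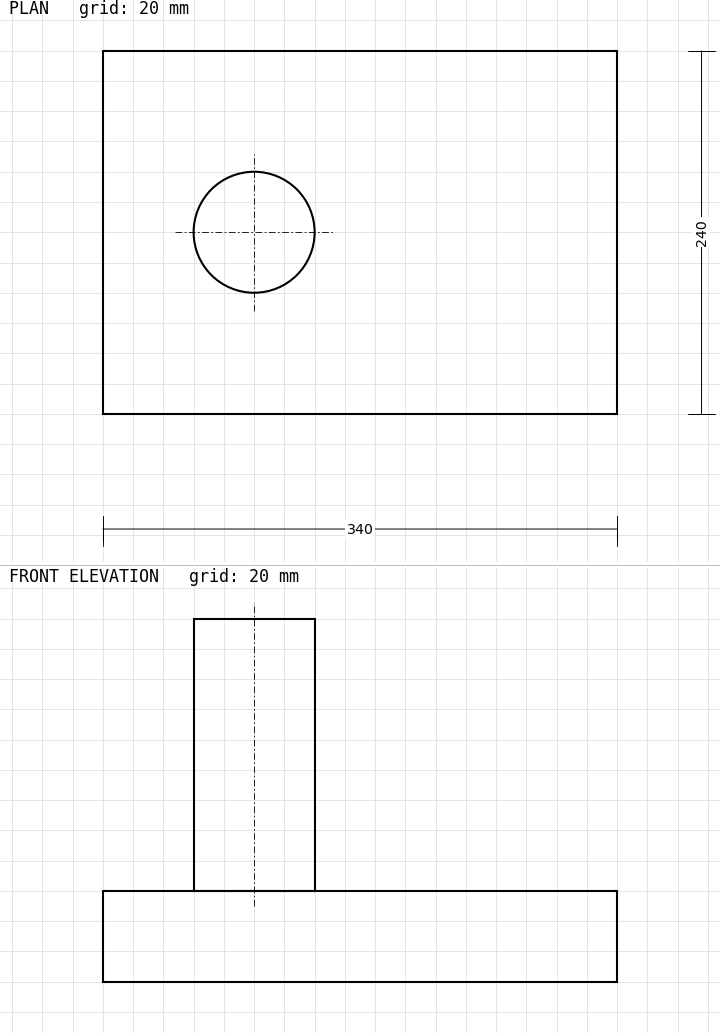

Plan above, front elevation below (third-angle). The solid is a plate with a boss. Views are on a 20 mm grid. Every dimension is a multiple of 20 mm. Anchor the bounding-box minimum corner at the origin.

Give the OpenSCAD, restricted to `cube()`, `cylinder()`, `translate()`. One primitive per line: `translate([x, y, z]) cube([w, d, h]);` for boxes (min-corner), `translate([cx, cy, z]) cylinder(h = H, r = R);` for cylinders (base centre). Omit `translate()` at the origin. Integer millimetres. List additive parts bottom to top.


cube([340, 240, 60]);
translate([100, 120, 60]) cylinder(h = 180, r = 40);
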